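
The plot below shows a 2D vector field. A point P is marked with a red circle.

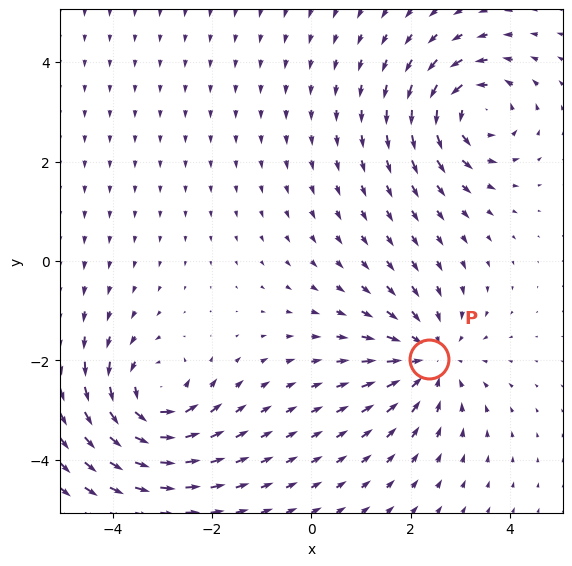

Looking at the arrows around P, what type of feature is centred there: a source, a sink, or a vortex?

sink

At P (2.4, -2.0) the arrows converge inward. Divergence about -4, curl ≈0 — negative divergence with near-zero curl is a sink.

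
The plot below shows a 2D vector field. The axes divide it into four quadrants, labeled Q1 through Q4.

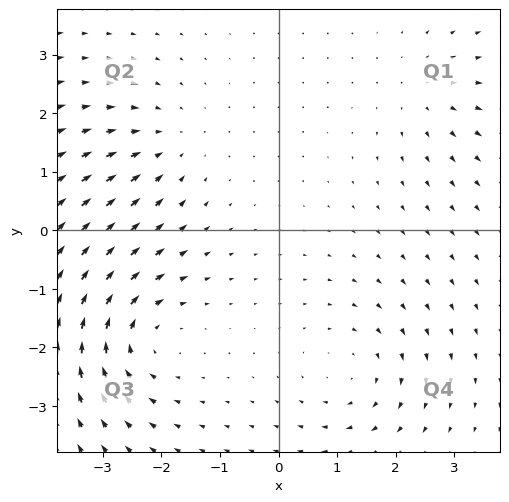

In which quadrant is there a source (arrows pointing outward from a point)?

Q1

The source sits at approximately (2.5, 2.3), which lies in quadrant Q1. The divergence there is about +3, positive as expected for a source.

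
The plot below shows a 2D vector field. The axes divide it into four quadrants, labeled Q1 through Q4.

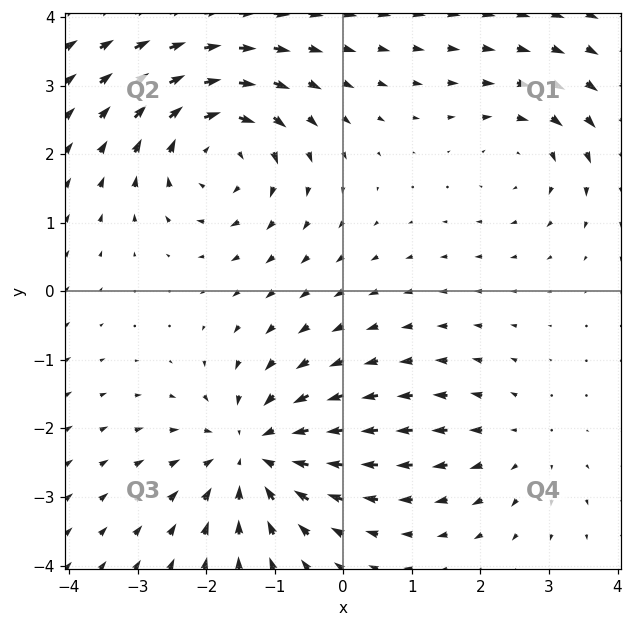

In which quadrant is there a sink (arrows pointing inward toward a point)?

The sink sits at approximately (-1.3, -2.4), which lies in quadrant Q3. The divergence there is about -5, negative as expected for a sink.

Q3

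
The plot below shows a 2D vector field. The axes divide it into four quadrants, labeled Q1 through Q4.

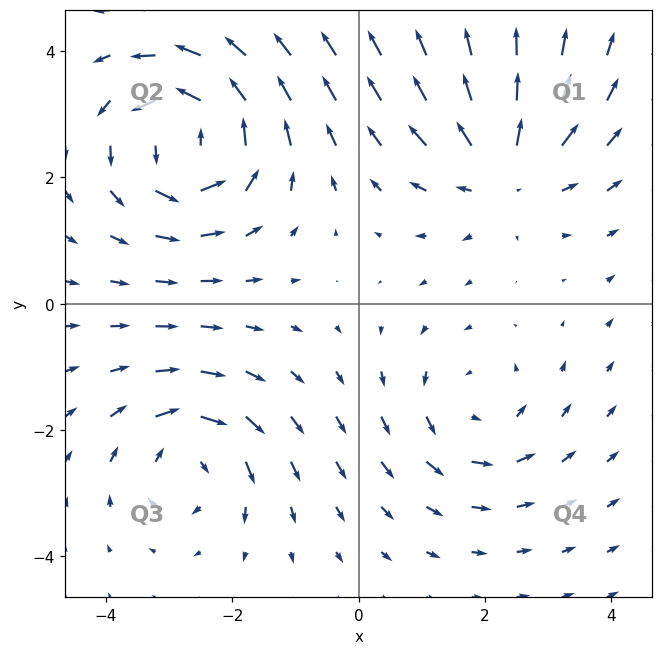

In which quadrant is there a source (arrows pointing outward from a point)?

Q1

The source sits at approximately (2.3, 2.1), which lies in quadrant Q1. The divergence there is about +4, positive as expected for a source.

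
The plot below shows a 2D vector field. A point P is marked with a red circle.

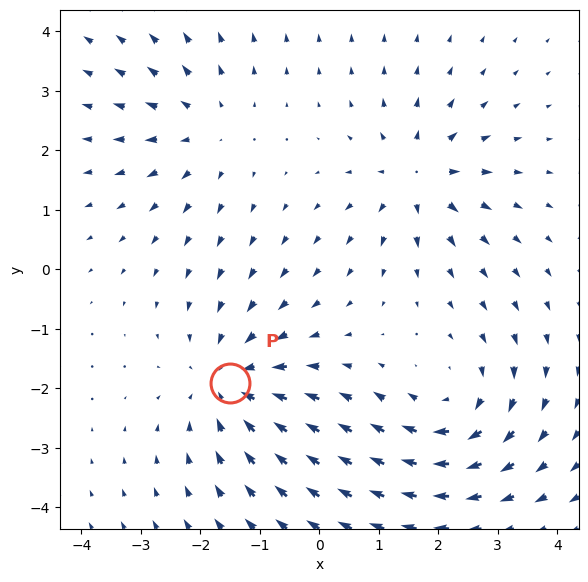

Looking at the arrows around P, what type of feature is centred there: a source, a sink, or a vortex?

At P (-1.5, -1.9) the arrows converge inward. Divergence about -4, curl ≈0 — negative divergence with near-zero curl is a sink.

sink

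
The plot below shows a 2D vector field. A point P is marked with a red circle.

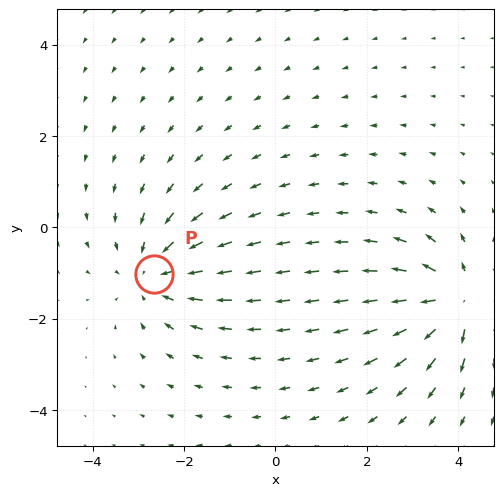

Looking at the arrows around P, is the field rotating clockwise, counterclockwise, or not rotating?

Near P at (-2.7, -1.0) the arrows show no circulation. The curl there is ≈0.

not rotating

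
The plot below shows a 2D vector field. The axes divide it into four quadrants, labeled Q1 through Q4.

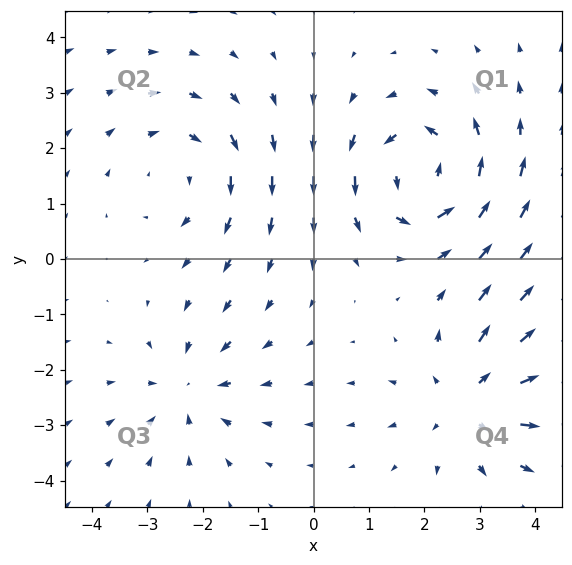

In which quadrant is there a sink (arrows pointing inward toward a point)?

The sink sits at approximately (-2.3, -2.3), which lies in quadrant Q3. The divergence there is about -3, negative as expected for a sink.

Q3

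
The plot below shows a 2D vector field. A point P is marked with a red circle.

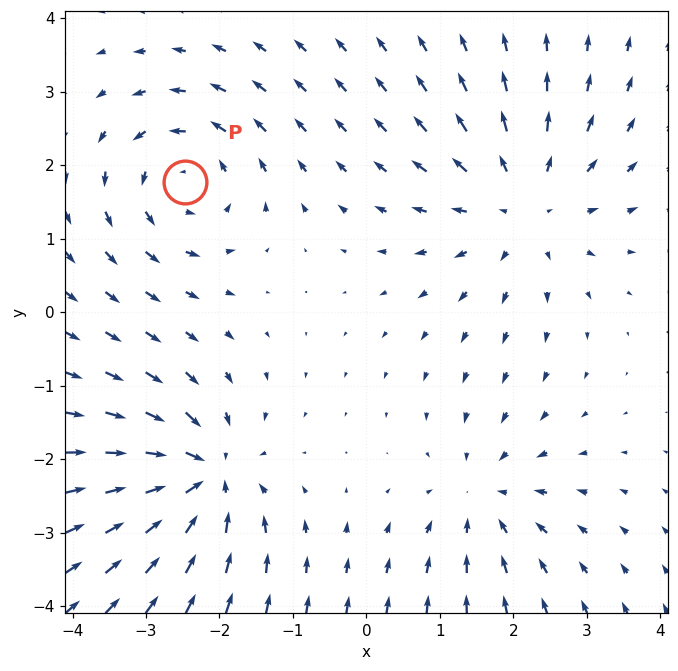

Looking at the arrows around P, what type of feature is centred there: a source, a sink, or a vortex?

At P (-2.5, 1.8) the arrows circulate counterclockwise. Divergence ≈0, curl about +4 — near-zero divergence with nonzero curl is a vortex.

vortex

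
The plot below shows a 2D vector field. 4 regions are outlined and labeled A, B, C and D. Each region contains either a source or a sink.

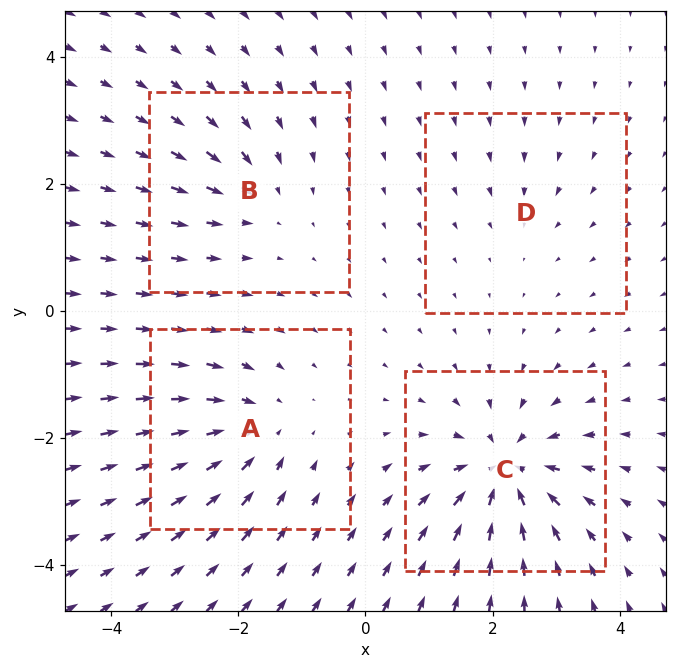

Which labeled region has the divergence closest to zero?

Divergence at each region's feature centre — A: about -6, B: about -4, C: about -9, D: about -2. Region D is closest to zero.

D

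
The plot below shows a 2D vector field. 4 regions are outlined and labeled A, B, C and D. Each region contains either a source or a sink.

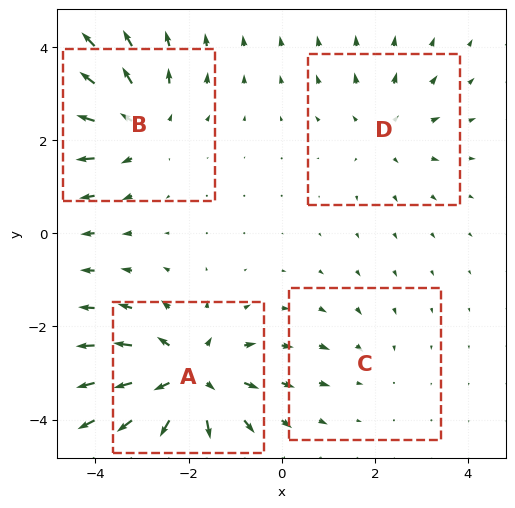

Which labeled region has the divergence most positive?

Divergence at each region's feature centre — A: about +6, B: about +5, C: about -2, D: about +3. Region A is most positive.

A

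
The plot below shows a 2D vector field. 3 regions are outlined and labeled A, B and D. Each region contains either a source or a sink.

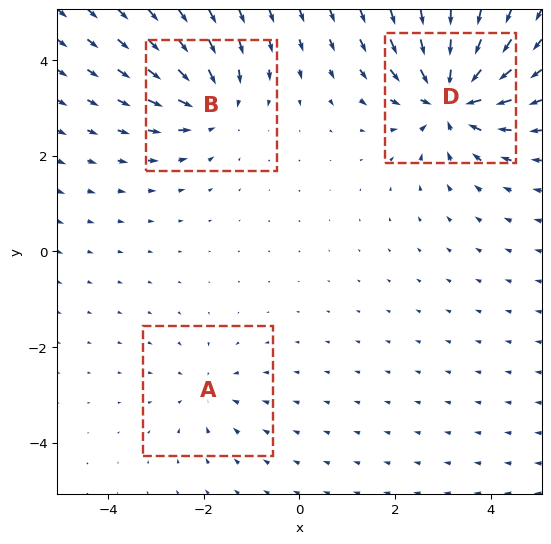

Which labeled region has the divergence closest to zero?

Divergence at each region's feature centre — A: about -2, B: about -4, D: about -6. Region A is closest to zero.

A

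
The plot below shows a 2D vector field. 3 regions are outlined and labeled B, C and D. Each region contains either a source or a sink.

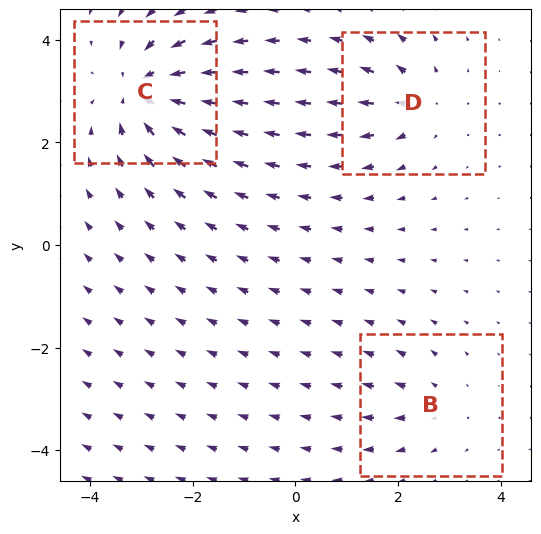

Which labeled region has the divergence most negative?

C

Divergence at each region's feature centre — B: about +2, C: about -6, D: about +3. Region C is most negative.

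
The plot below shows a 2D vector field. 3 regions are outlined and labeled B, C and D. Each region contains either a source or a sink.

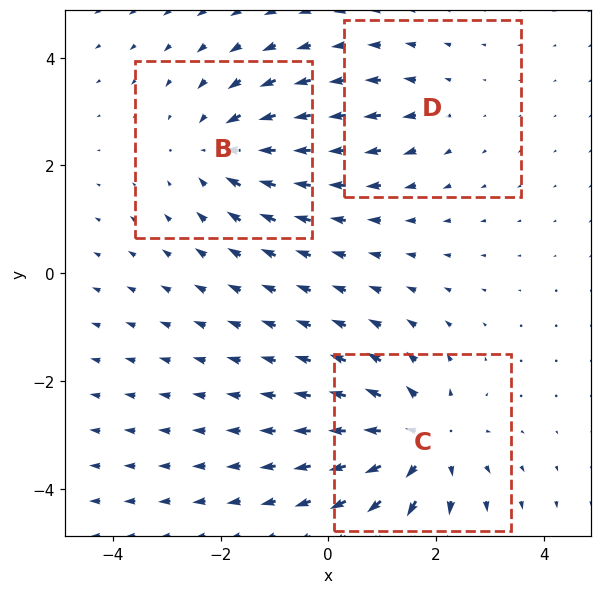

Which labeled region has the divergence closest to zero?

Divergence at each region's feature centre — B: about -3, C: about +4, D: about +2. Region D is closest to zero.

D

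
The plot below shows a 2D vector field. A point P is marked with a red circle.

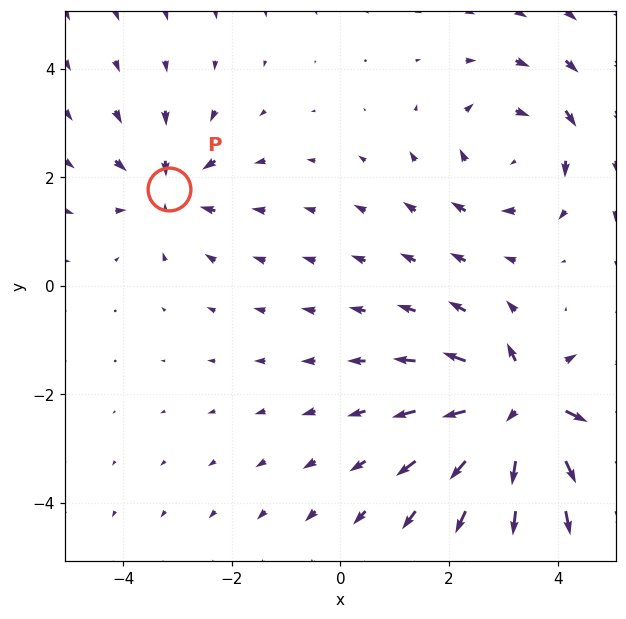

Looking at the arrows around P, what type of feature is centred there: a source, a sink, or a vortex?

At P (-3.2, 1.8) the arrows converge inward. Divergence about -4, curl ≈0 — negative divergence with near-zero curl is a sink.

sink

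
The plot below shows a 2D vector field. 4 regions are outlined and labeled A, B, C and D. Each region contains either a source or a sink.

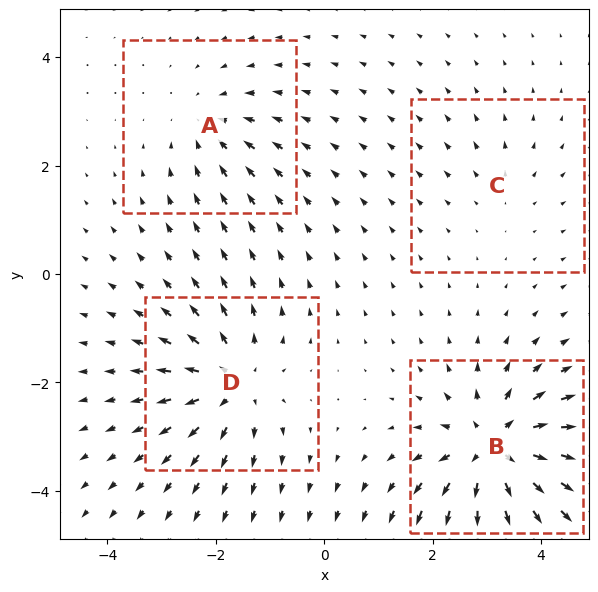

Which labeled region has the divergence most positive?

Divergence at each region's feature centre — A: about -3, B: about +8, C: about +2, D: about +6. Region B is most positive.

B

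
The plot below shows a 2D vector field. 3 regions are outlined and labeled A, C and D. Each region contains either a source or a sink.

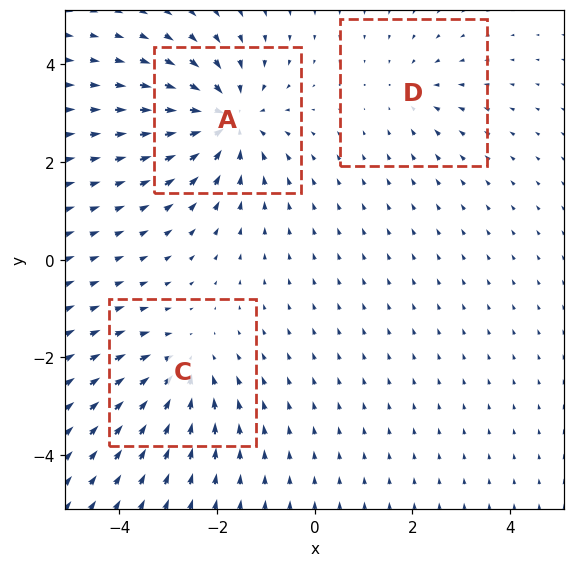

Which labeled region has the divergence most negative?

A

Divergence at each region's feature centre — A: about -5, C: about -3, D: about -2. Region A is most negative.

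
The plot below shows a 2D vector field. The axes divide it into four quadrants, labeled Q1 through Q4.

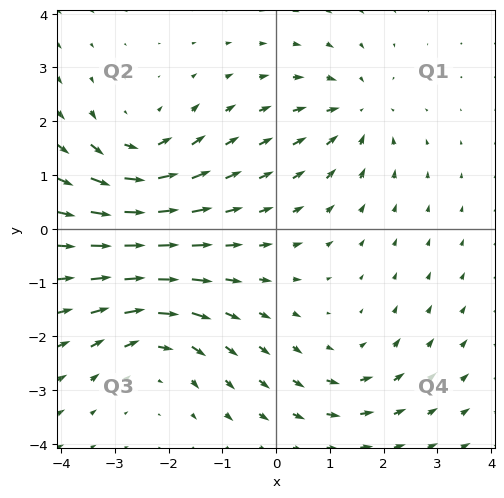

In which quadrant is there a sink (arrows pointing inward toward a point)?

The sink sits at approximately (1.5, 2.2), which lies in quadrant Q1. The divergence there is about -4, negative as expected for a sink.

Q1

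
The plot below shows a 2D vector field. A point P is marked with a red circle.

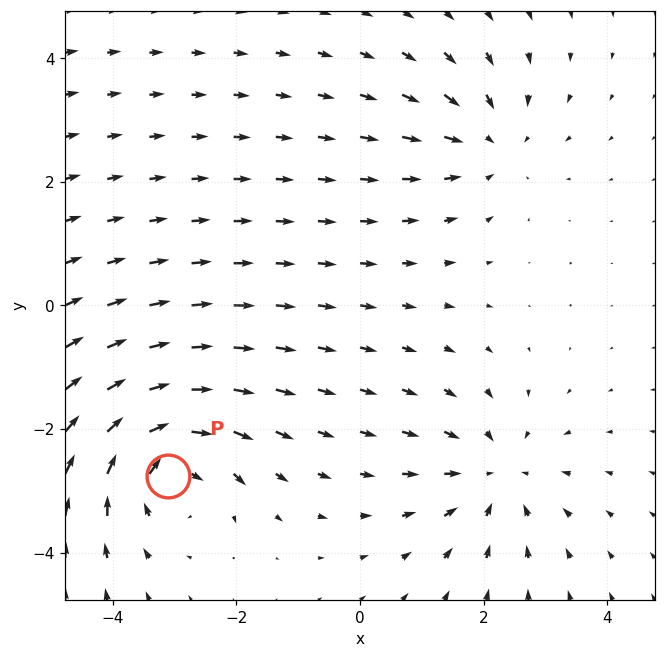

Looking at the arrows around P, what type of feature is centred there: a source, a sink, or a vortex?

vortex

At P (-3.1, -2.8) the arrows circulate clockwise. Divergence ≈0, curl about -6 — near-zero divergence with nonzero curl is a vortex.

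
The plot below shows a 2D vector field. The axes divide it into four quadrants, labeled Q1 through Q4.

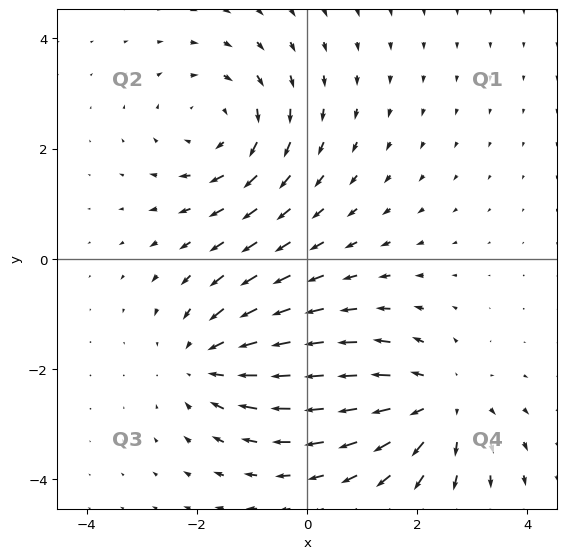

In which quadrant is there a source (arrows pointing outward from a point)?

The source sits at approximately (2.4, -2.6), which lies in quadrant Q4. The divergence there is about +4, positive as expected for a source.

Q4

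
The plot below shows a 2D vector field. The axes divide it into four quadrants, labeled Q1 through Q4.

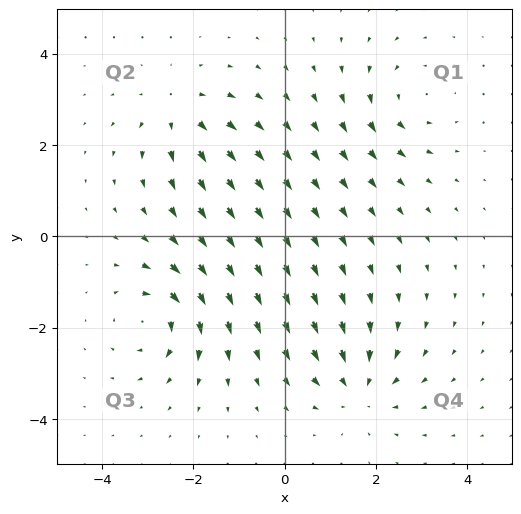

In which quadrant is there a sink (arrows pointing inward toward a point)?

The sink sits at approximately (1.6, -3.3), which lies in quadrant Q4. The divergence there is about -4, negative as expected for a sink.

Q4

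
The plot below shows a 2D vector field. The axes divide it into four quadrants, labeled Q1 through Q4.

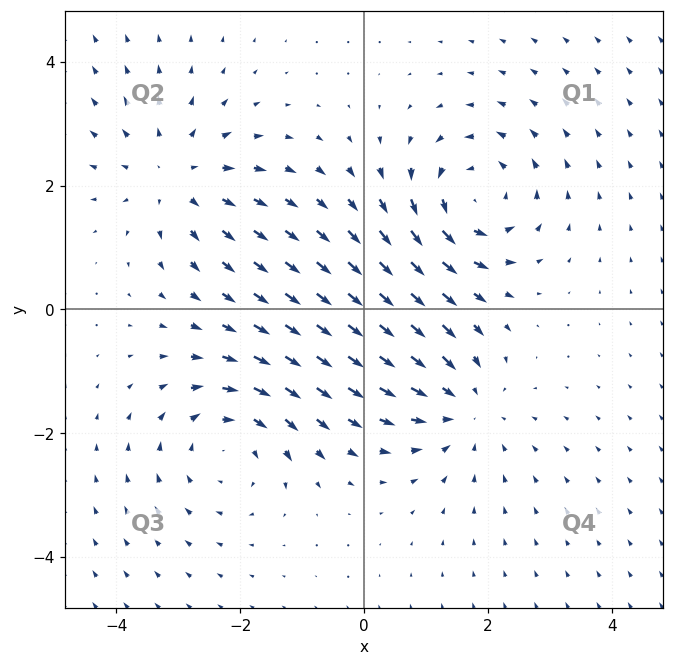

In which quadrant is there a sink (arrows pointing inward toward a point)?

The sink sits at approximately (1.6, -1.6), which lies in quadrant Q4. The divergence there is about -3, negative as expected for a sink.

Q4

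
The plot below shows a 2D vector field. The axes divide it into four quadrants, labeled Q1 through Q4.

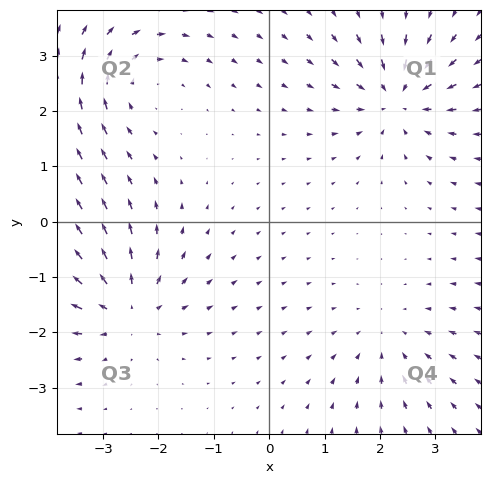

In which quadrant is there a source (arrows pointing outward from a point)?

The source sits at approximately (-2.6, -1.6), which lies in quadrant Q3. The divergence there is about +5, positive as expected for a source.

Q3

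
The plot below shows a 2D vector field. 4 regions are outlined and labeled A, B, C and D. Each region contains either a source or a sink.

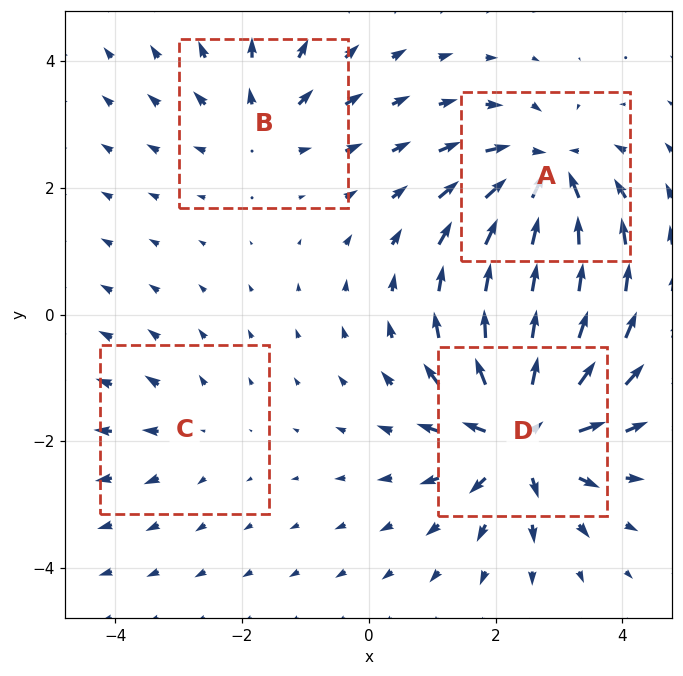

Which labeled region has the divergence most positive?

D

Divergence at each region's feature centre — A: about -6, B: about +4, C: about +2, D: about +8. Region D is most positive.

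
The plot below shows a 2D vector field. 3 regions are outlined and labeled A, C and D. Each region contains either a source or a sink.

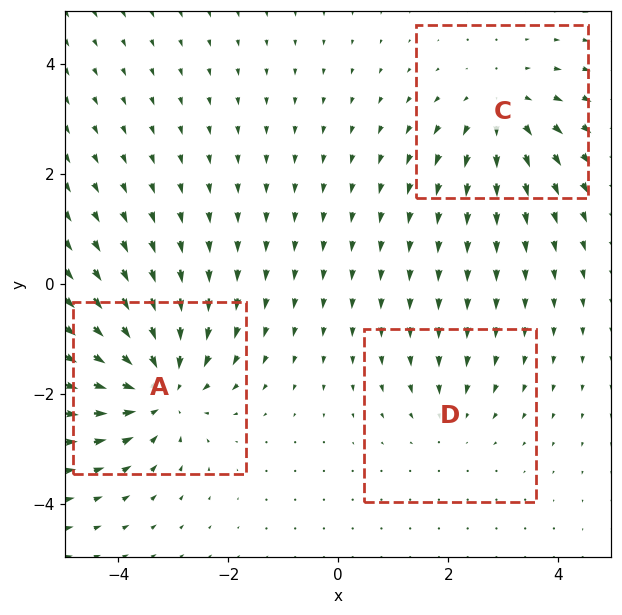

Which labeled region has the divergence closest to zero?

D

Divergence at each region's feature centre — A: about -4, C: about +3, D: about -2. Region D is closest to zero.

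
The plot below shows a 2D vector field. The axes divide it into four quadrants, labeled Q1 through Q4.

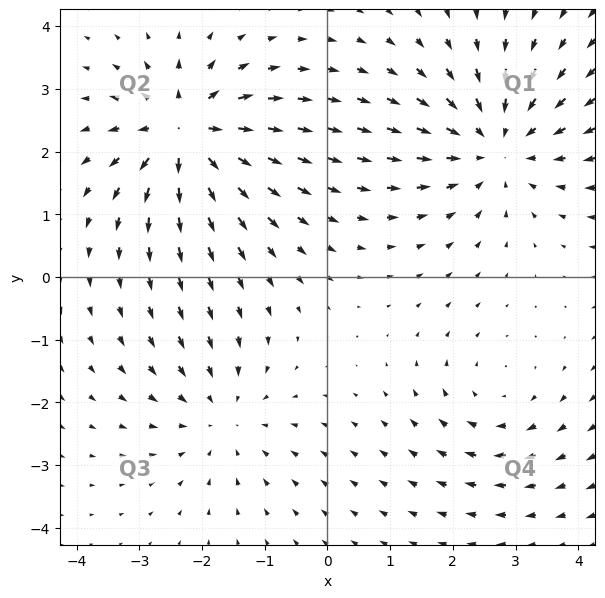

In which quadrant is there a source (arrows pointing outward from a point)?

Q2

The source sits at approximately (-2.2, 2.3), which lies in quadrant Q2. The divergence there is about +6, positive as expected for a source.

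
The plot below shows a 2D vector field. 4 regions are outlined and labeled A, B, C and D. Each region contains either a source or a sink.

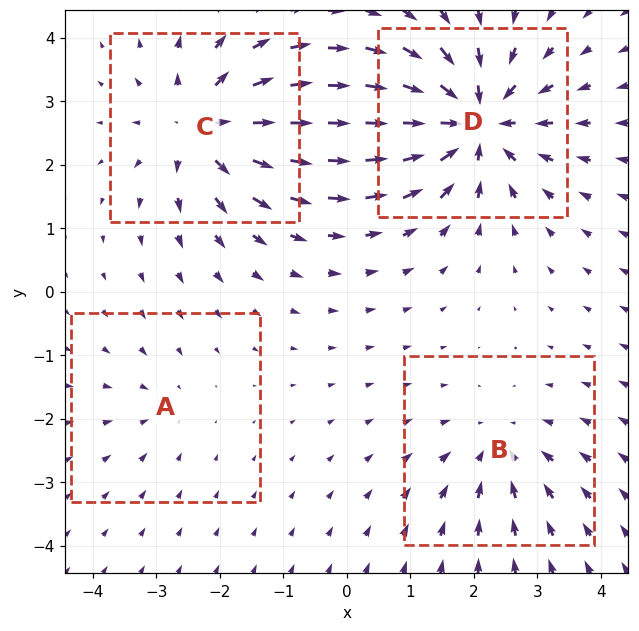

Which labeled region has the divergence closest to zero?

Divergence at each region's feature centre — A: about -2, B: about -4, C: about +6, D: about -7. Region A is closest to zero.

A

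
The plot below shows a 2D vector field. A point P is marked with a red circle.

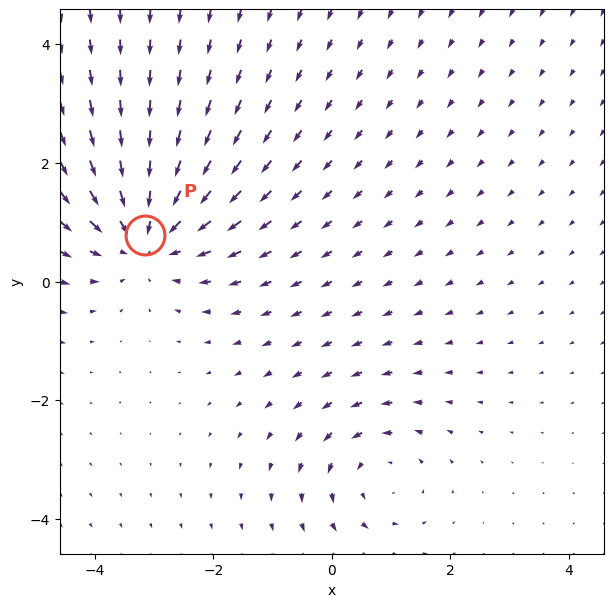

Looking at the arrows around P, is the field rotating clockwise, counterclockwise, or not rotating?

not rotating

Near P at (-3.2, 0.8) the arrows show no circulation. The curl there is ≈0.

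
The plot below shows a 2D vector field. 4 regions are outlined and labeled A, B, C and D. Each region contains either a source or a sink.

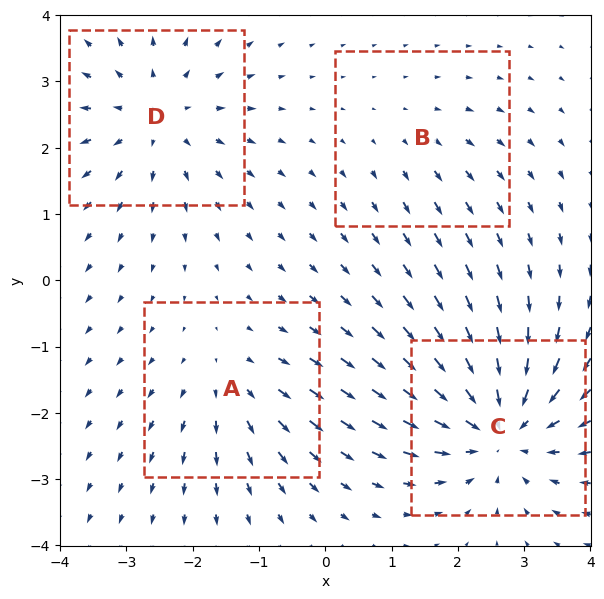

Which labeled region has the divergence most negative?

Divergence at each region's feature centre — A: about +3, B: about +2, C: about -6, D: about +5. Region C is most negative.

C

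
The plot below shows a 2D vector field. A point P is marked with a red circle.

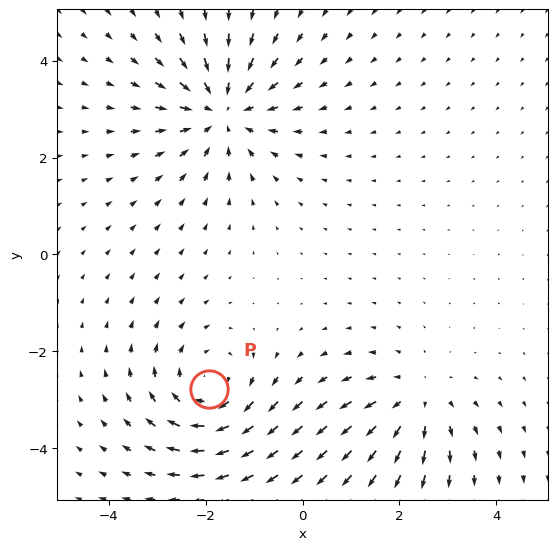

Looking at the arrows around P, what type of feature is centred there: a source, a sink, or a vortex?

At P (-1.9, -2.8) the arrows circulate clockwise. Divergence ≈0, curl about -4 — near-zero divergence with nonzero curl is a vortex.

vortex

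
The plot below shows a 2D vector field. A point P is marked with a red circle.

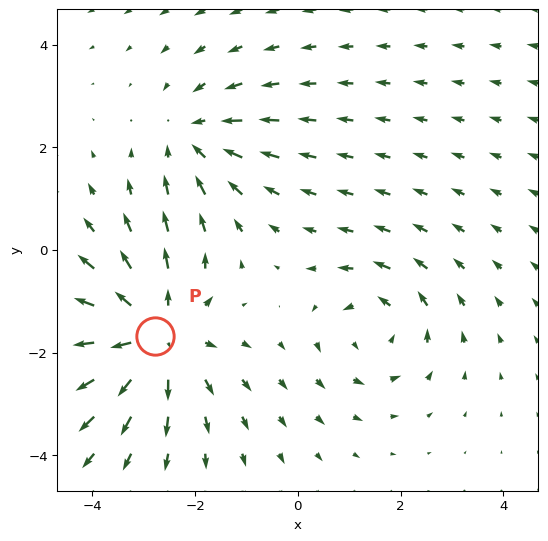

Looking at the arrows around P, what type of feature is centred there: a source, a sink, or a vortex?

source

At P (-2.8, -1.7) the arrows spread outward. Divergence about +4, curl ≈0 — positive divergence with near-zero curl is a source.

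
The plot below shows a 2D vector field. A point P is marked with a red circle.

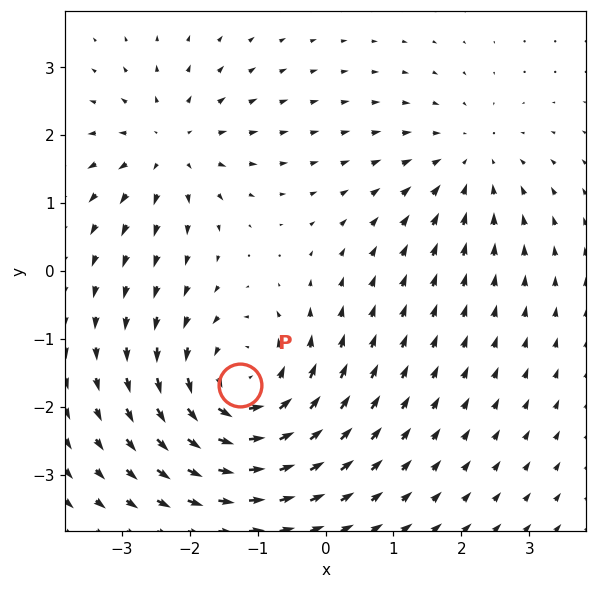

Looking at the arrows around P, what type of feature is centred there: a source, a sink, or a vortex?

At P (-1.3, -1.7) the arrows circulate counterclockwise. Divergence ≈0, curl about +5 — near-zero divergence with nonzero curl is a vortex.

vortex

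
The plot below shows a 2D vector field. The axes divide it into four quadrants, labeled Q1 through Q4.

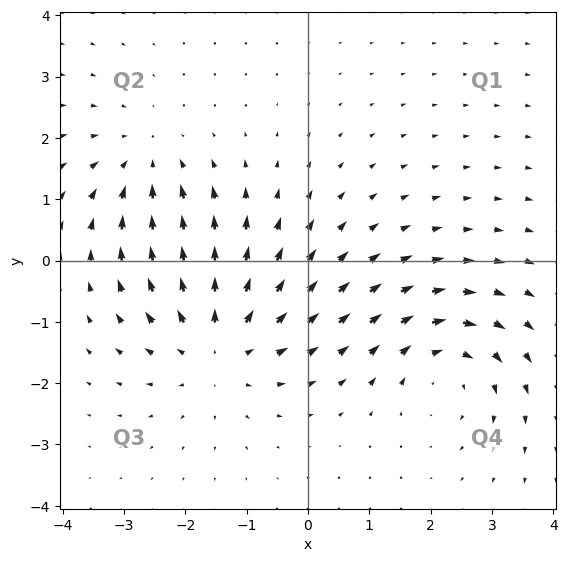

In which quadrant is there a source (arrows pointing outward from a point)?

Q3

The source sits at approximately (-1.5, -1.4), which lies in quadrant Q3. The divergence there is about +4, positive as expected for a source.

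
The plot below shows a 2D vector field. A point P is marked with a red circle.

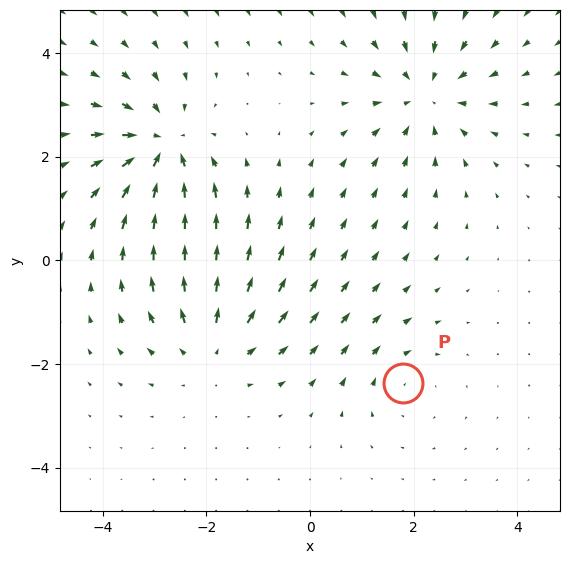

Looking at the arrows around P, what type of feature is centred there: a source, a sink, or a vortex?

At P (1.8, -2.4) the arrows circulate clockwise. Divergence ≈0, curl about -2 — near-zero divergence with nonzero curl is a vortex.

vortex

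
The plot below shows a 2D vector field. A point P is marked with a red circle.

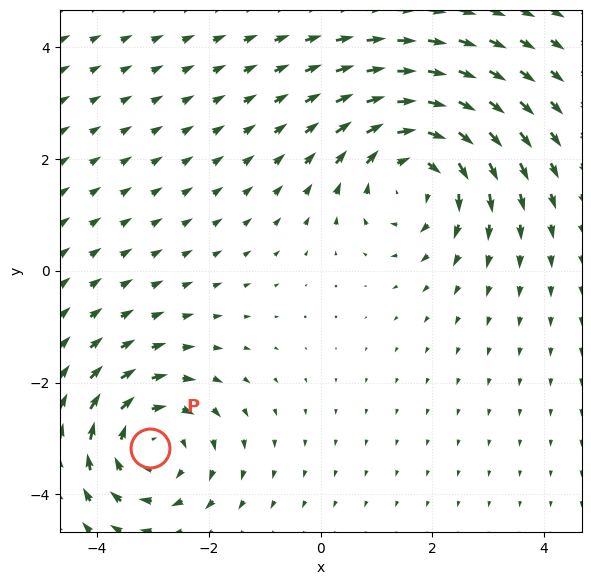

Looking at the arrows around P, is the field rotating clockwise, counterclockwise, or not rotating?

Near P at (-3.1, -3.2) the arrows circulate clockwise. The curl (z-component) there is about -3; negative curl means clockwise rotation.

clockwise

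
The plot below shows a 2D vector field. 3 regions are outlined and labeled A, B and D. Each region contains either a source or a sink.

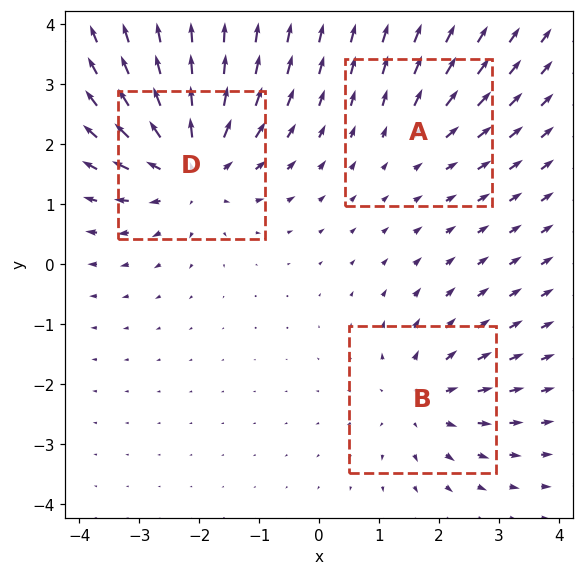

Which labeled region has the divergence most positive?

Divergence at each region's feature centre — A: about +2, B: about +3, D: about +5. Region D is most positive.

D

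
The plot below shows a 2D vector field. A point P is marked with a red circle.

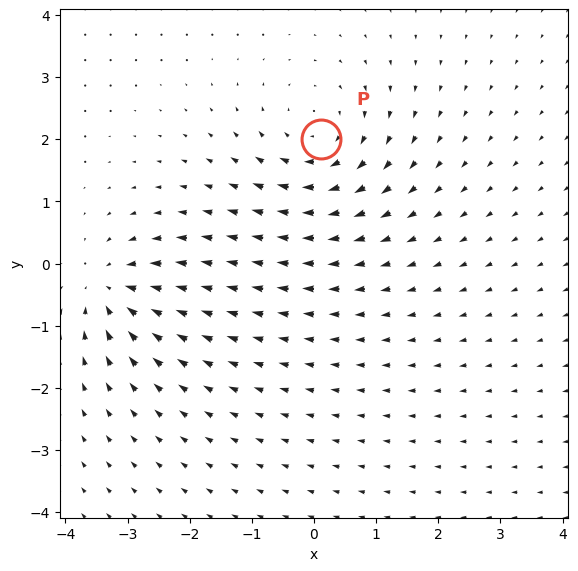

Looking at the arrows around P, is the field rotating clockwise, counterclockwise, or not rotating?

Near P at (0.1, 2.0) the arrows circulate clockwise. The curl (z-component) there is about -4; negative curl means clockwise rotation.

clockwise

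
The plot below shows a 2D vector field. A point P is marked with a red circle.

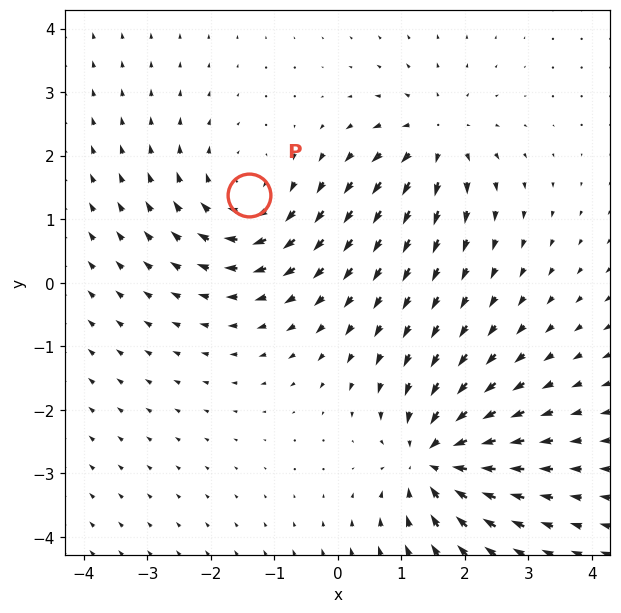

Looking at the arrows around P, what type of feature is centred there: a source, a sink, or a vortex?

At P (-1.4, 1.4) the arrows circulate clockwise. Divergence ≈0, curl about -4 — near-zero divergence with nonzero curl is a vortex.

vortex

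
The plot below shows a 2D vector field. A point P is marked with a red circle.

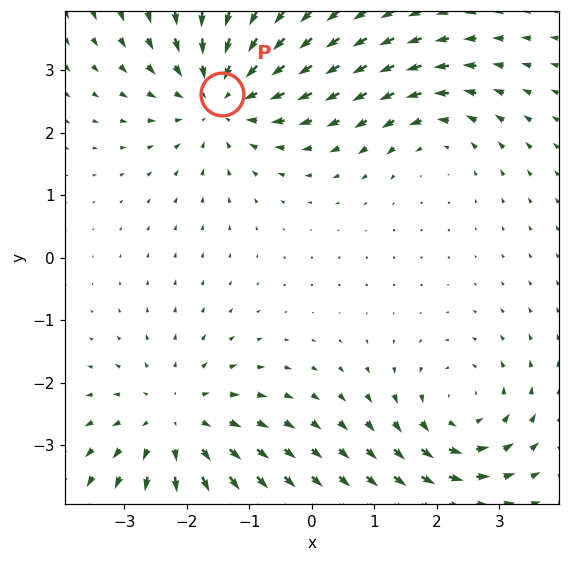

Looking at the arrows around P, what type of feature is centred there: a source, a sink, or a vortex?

sink

At P (-1.4, 2.6) the arrows converge inward. Divergence about -4, curl ≈0 — negative divergence with near-zero curl is a sink.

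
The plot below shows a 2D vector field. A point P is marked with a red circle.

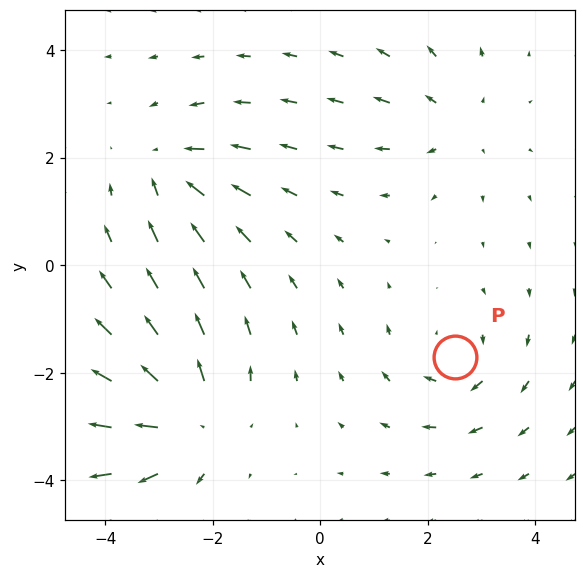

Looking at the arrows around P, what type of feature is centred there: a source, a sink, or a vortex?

At P (2.5, -1.7) the arrows circulate clockwise. Divergence ≈0, curl about -3 — near-zero divergence with nonzero curl is a vortex.

vortex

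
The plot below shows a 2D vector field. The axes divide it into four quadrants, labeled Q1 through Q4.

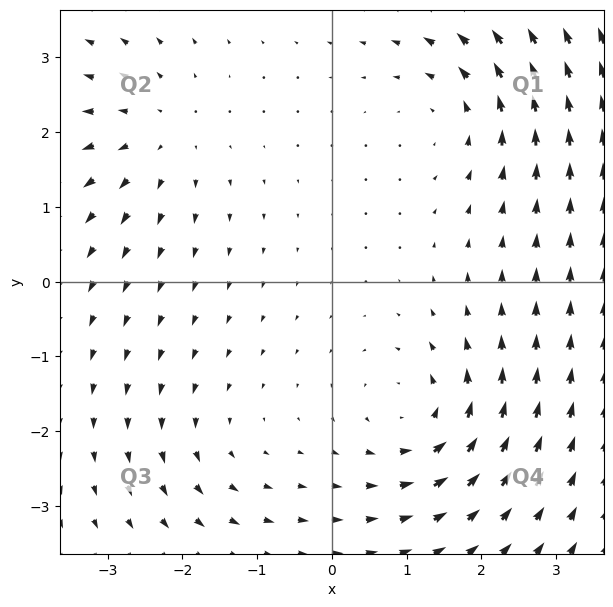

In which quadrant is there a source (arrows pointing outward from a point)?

The source sits at approximately (-2.3, 1.9), which lies in quadrant Q2. The divergence there is about +3, positive as expected for a source.

Q2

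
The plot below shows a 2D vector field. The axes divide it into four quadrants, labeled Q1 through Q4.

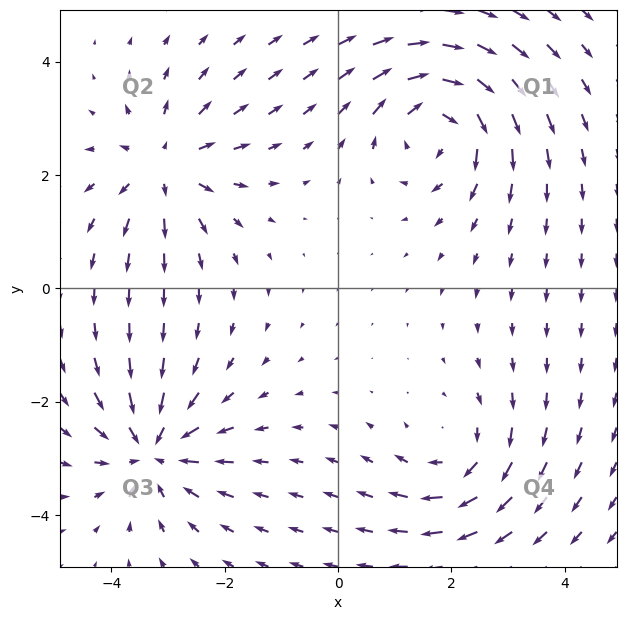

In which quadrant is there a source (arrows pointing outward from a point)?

Q2

The source sits at approximately (-3.1, 2.2), which lies in quadrant Q2. The divergence there is about +4, positive as expected for a source.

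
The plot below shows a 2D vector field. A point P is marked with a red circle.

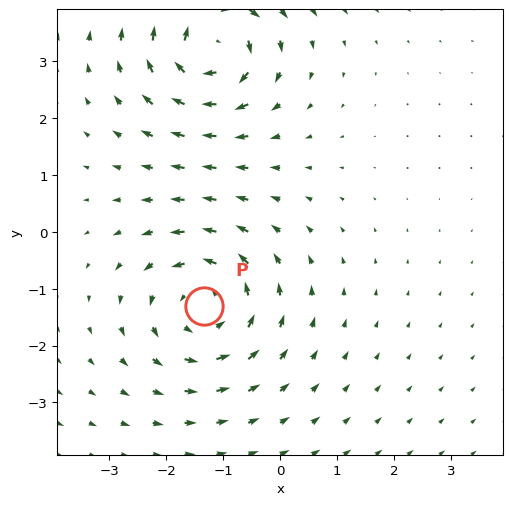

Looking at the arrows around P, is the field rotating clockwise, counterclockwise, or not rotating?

counterclockwise

Near P at (-1.3, -1.3) the arrows circulate counterclockwise. The curl (z-component) there is about +4; positive curl means counterclockwise rotation.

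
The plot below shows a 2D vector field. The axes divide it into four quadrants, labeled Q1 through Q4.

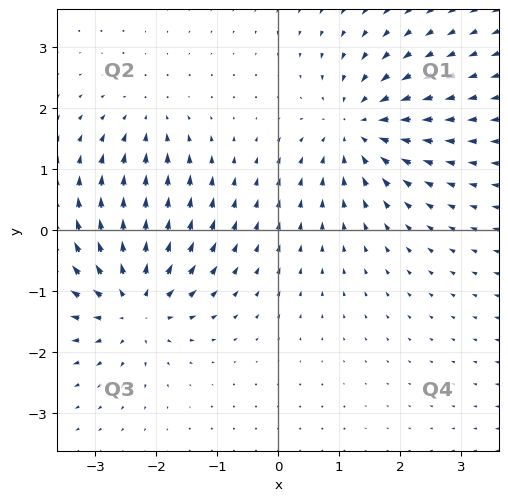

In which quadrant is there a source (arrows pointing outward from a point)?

The source sits at approximately (-2.4, -1.2), which lies in quadrant Q3. The divergence there is about +6, positive as expected for a source.

Q3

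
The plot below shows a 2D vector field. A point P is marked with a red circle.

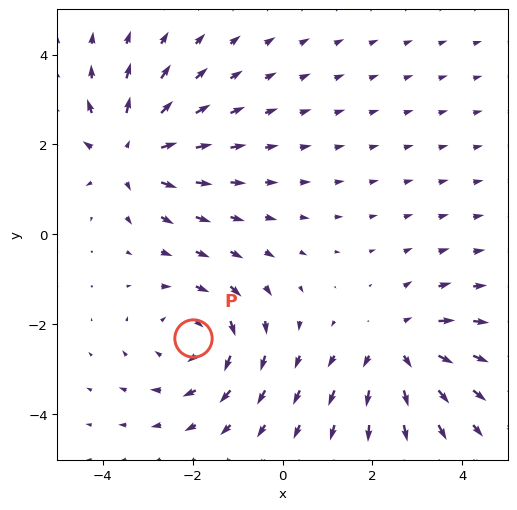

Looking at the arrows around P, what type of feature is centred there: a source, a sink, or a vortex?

At P (-2.0, -2.3) the arrows circulate clockwise. Divergence ≈0, curl about -4 — near-zero divergence with nonzero curl is a vortex.

vortex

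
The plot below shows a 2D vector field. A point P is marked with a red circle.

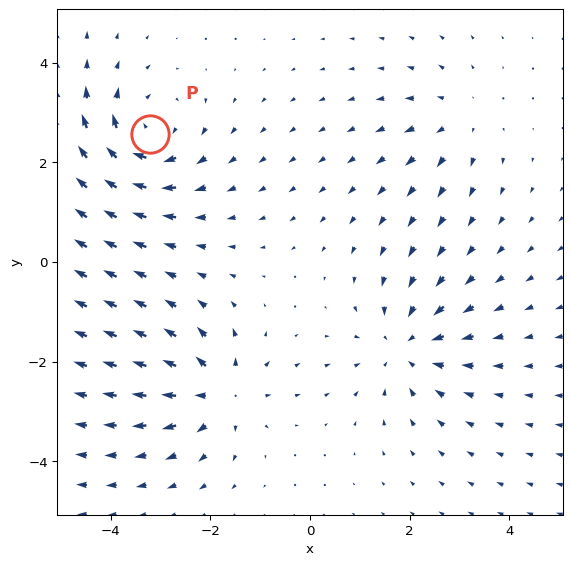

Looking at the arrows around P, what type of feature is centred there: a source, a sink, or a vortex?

At P (-3.2, 2.6) the arrows circulate clockwise. Divergence ≈0, curl about -5 — near-zero divergence with nonzero curl is a vortex.

vortex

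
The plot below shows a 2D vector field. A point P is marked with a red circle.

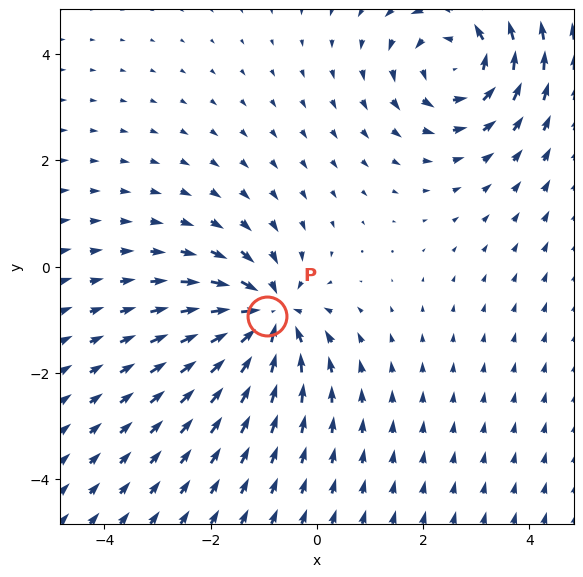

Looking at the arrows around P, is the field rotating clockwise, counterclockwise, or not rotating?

not rotating

Near P at (-0.9, -0.9) the arrows show no circulation. The curl there is ≈0.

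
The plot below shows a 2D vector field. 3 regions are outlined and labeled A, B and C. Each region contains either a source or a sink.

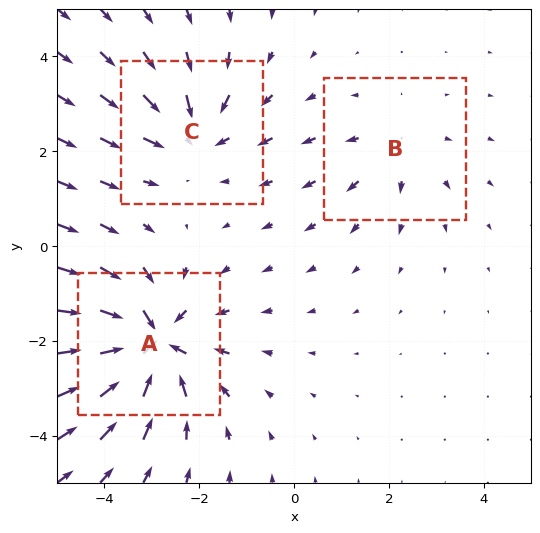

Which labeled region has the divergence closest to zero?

Divergence at each region's feature centre — A: about -5, B: about +2, C: about -3. Region B is closest to zero.

B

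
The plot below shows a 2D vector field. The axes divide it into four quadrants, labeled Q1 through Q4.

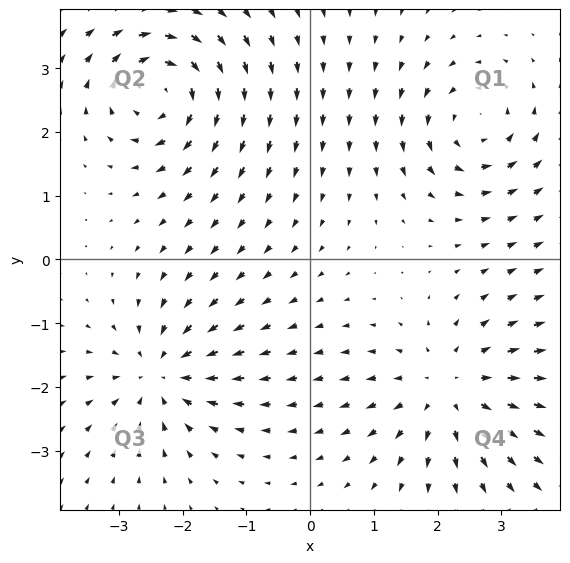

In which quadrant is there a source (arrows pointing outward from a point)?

Q4

The source sits at approximately (2.2, -2.0), which lies in quadrant Q4. The divergence there is about +4, positive as expected for a source.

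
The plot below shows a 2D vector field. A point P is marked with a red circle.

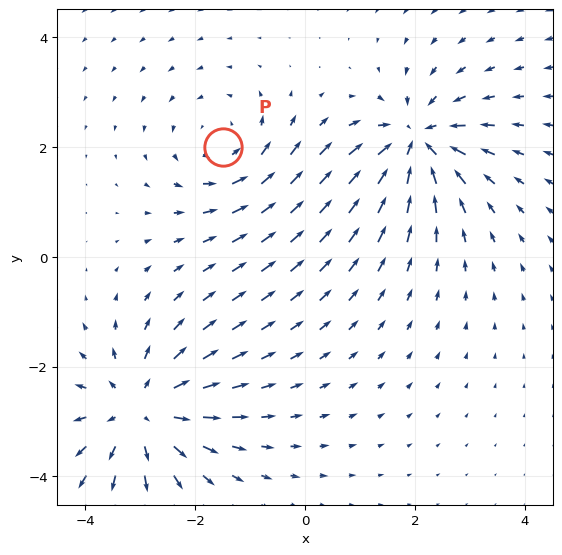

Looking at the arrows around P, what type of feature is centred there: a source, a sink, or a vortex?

vortex

At P (-1.5, 2.0) the arrows circulate counterclockwise. Divergence ≈0, curl about +3 — near-zero divergence with nonzero curl is a vortex.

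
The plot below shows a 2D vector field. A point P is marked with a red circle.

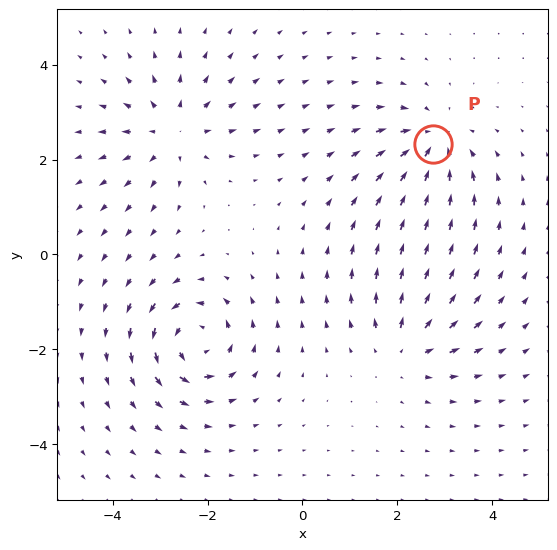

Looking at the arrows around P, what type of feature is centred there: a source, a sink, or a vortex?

sink

At P (2.8, 2.3) the arrows converge inward. Divergence about -5, curl ≈0 — negative divergence with near-zero curl is a sink.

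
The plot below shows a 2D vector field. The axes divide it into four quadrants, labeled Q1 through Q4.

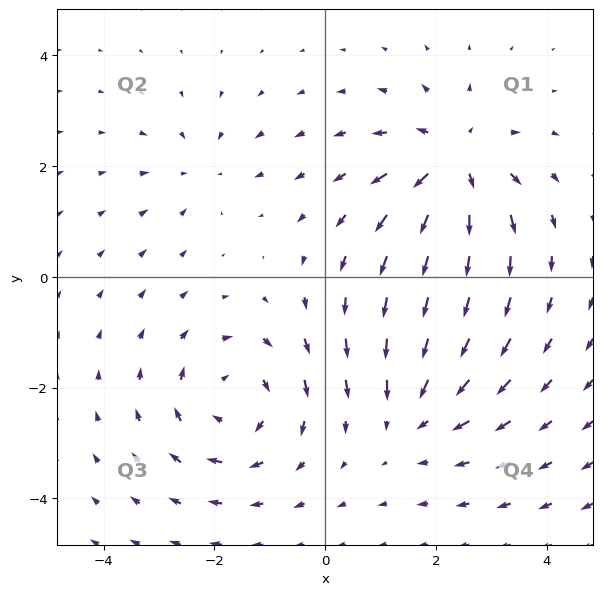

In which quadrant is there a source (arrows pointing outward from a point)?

Q1

The source sits at approximately (2.3, 2.1), which lies in quadrant Q1. The divergence there is about +5, positive as expected for a source.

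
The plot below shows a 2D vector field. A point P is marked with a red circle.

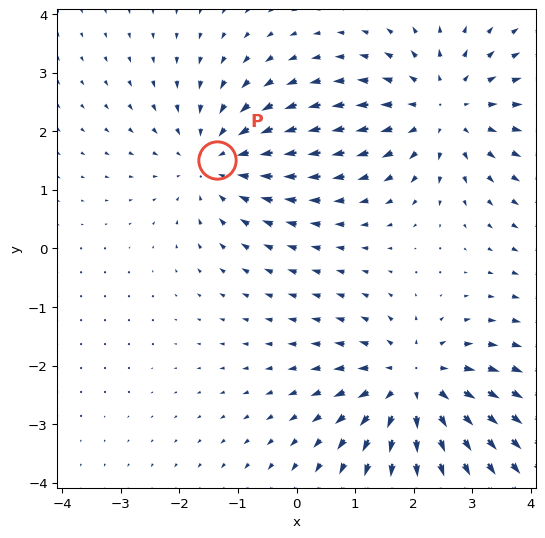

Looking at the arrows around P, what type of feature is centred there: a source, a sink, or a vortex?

sink

At P (-1.4, 1.5) the arrows converge inward. Divergence about -3, curl ≈0 — negative divergence with near-zero curl is a sink.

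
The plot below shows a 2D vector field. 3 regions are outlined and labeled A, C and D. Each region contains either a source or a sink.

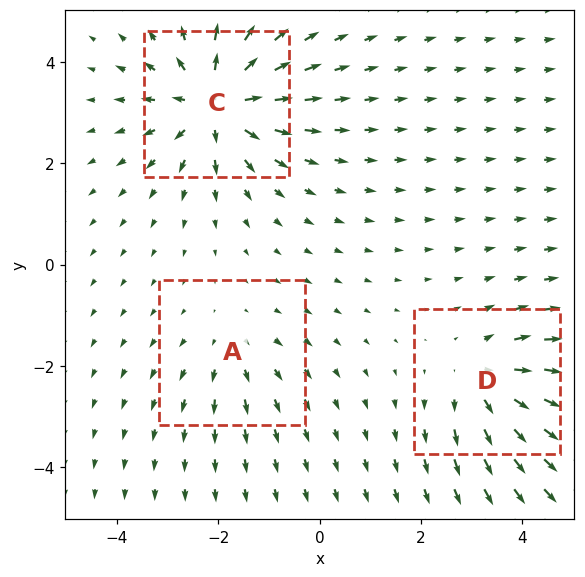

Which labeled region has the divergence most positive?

Divergence at each region's feature centre — A: about +2, C: about +5, D: about +4. Region C is most positive.

C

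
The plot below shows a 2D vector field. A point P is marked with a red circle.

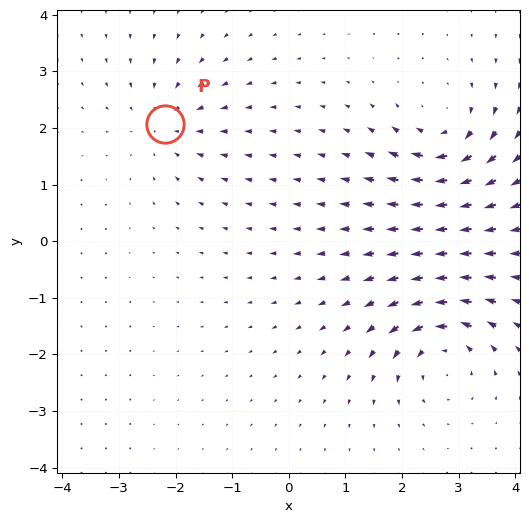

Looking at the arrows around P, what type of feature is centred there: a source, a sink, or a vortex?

sink

At P (-2.2, 2.1) the arrows converge inward. Divergence about -4, curl ≈0 — negative divergence with near-zero curl is a sink.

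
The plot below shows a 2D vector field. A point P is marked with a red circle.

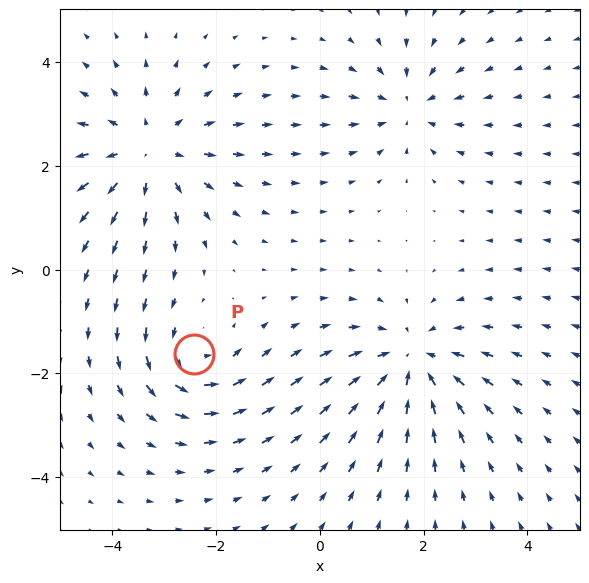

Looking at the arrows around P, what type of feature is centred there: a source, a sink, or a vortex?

vortex

At P (-2.4, -1.6) the arrows circulate counterclockwise. Divergence ≈0, curl about +4 — near-zero divergence with nonzero curl is a vortex.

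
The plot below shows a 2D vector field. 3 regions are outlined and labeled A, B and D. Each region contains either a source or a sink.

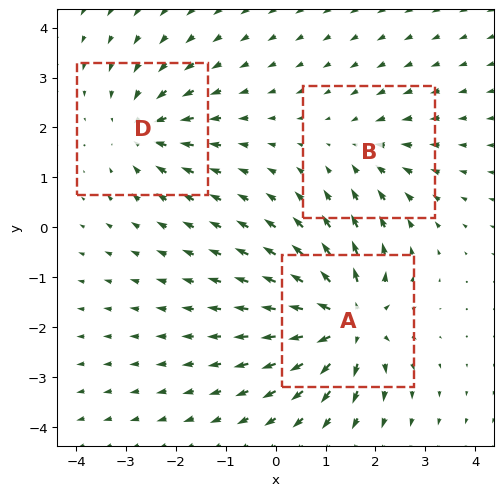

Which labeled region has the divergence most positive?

A

Divergence at each region's feature centre — A: about +6, B: about -2, D: about -3. Region A is most positive.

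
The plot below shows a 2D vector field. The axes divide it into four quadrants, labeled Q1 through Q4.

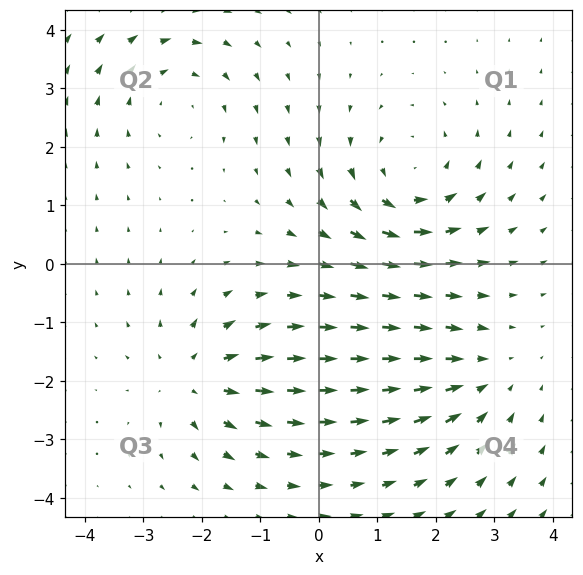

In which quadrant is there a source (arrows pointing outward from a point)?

Q3

The source sits at approximately (-2.1, -2.0), which lies in quadrant Q3. The divergence there is about +4, positive as expected for a source.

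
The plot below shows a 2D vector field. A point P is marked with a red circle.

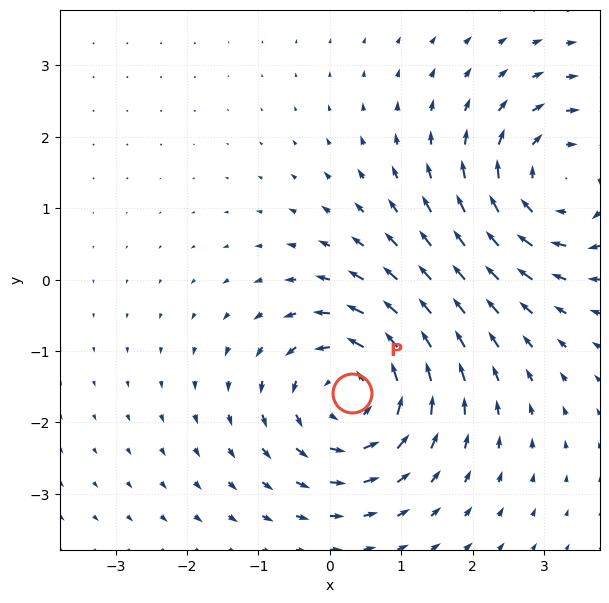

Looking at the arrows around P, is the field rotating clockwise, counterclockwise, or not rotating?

counterclockwise

Near P at (0.3, -1.6) the arrows circulate counterclockwise. The curl (z-component) there is about +4; positive curl means counterclockwise rotation.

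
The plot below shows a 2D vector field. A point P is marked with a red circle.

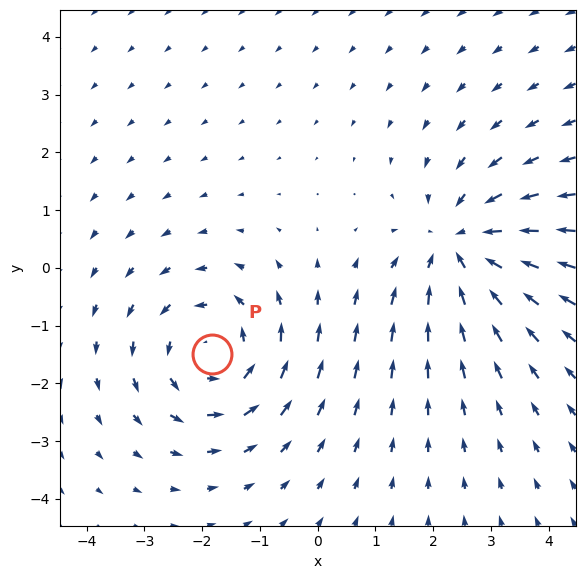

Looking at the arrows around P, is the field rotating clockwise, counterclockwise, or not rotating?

counterclockwise

Near P at (-1.8, -1.5) the arrows circulate counterclockwise. The curl (z-component) there is about +4; positive curl means counterclockwise rotation.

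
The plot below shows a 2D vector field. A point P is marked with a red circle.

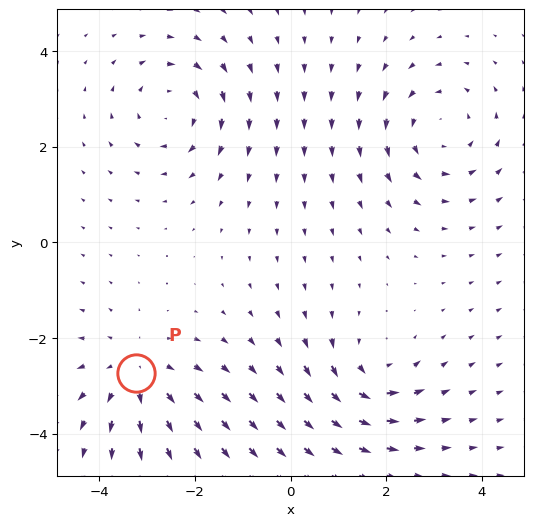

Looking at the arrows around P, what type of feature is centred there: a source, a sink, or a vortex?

source

At P (-3.2, -2.7) the arrows spread outward. Divergence about +4, curl ≈0 — positive divergence with near-zero curl is a source.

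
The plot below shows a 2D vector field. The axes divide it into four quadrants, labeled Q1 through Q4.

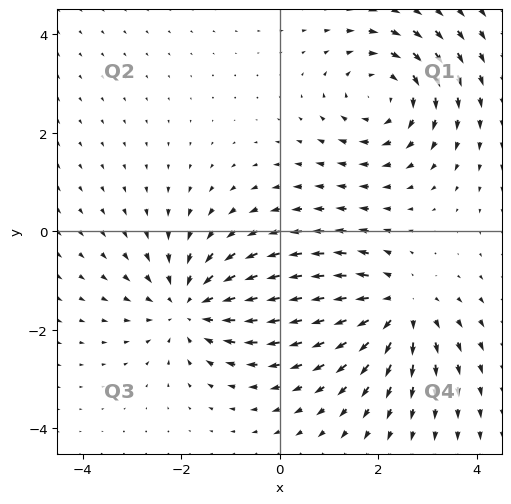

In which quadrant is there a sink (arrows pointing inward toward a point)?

Q3

The sink sits at approximately (-1.8, -1.5), which lies in quadrant Q3. The divergence there is about -3, negative as expected for a sink.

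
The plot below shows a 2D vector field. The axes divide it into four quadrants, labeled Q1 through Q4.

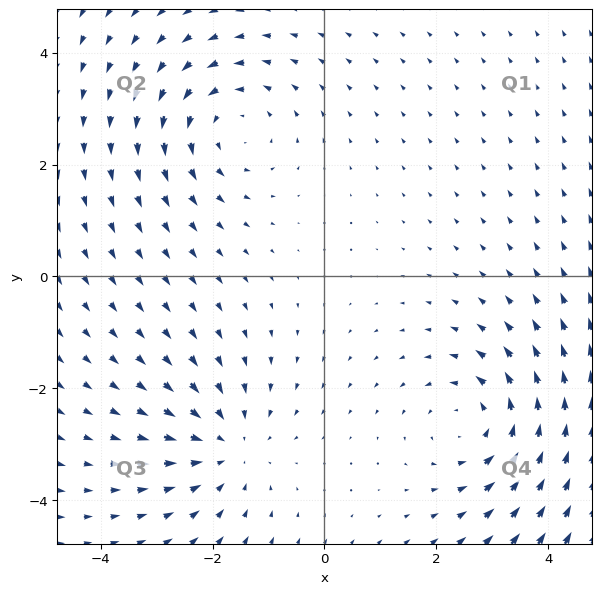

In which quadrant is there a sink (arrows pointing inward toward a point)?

The sink sits at approximately (-1.7, -3.0), which lies in quadrant Q3. The divergence there is about -3, negative as expected for a sink.

Q3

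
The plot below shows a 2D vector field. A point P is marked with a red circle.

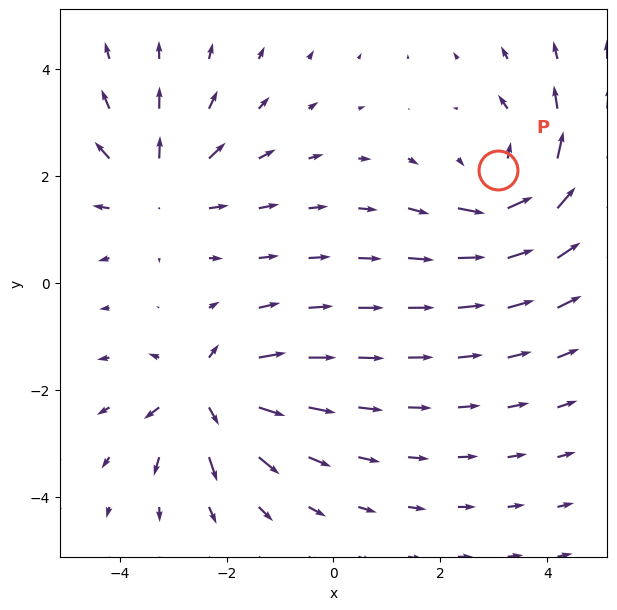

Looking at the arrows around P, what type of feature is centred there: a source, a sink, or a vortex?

At P (3.1, 2.1) the arrows circulate counterclockwise. Divergence ≈0, curl about +3 — near-zero divergence with nonzero curl is a vortex.

vortex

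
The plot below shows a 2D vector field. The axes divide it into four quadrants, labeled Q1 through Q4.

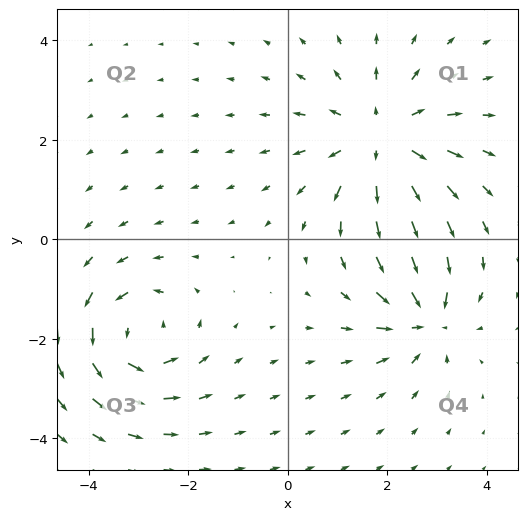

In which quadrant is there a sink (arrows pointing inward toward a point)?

Q4

The sink sits at approximately (2.8, -1.6), which lies in quadrant Q4. The divergence there is about -4, negative as expected for a sink.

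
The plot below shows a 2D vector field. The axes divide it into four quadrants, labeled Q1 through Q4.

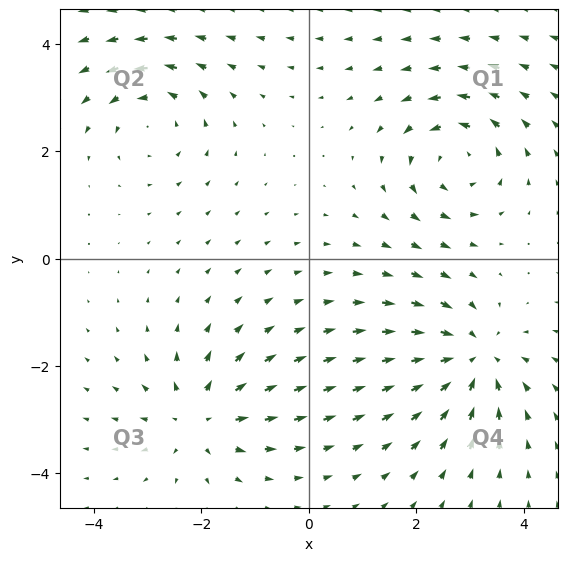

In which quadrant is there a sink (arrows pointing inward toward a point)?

Q4

The sink sits at approximately (3.1, -1.9), which lies in quadrant Q4. The divergence there is about -5, negative as expected for a sink.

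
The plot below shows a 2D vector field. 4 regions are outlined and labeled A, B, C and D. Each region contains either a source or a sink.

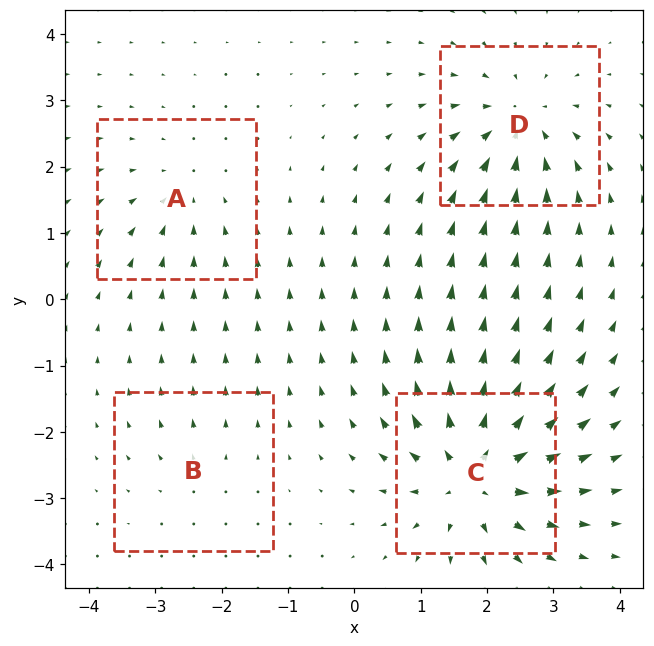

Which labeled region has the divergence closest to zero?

B

Divergence at each region's feature centre — A: about -4, B: about +2, C: about +9, D: about -6. Region B is closest to zero.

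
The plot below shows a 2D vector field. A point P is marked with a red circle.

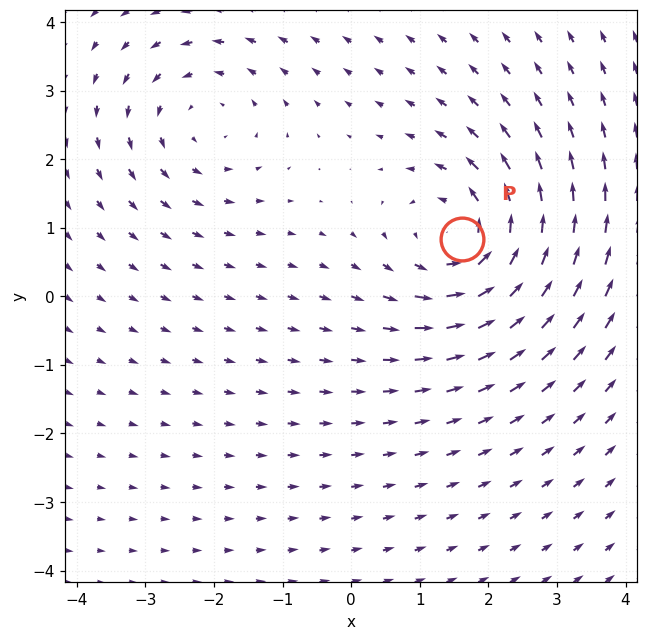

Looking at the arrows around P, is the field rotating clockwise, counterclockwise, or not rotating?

counterclockwise

Near P at (1.6, 0.8) the arrows circulate counterclockwise. The curl (z-component) there is about +5; positive curl means counterclockwise rotation.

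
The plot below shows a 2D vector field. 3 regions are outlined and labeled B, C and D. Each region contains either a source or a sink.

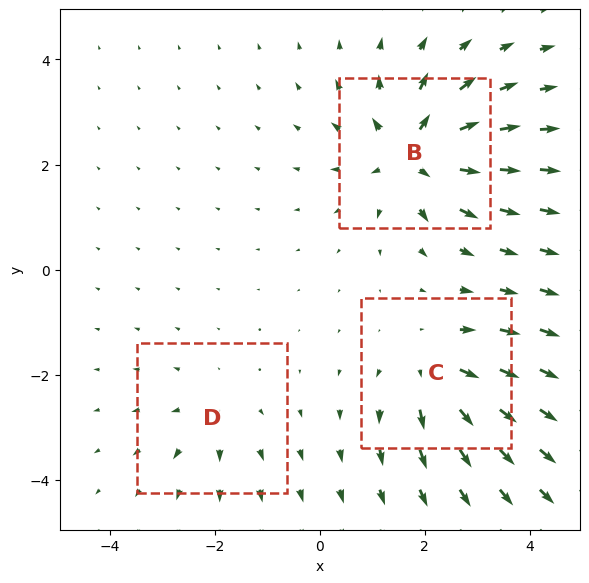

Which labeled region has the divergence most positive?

Divergence at each region's feature centre — B: about +6, C: about +4, D: about +2. Region B is most positive.

B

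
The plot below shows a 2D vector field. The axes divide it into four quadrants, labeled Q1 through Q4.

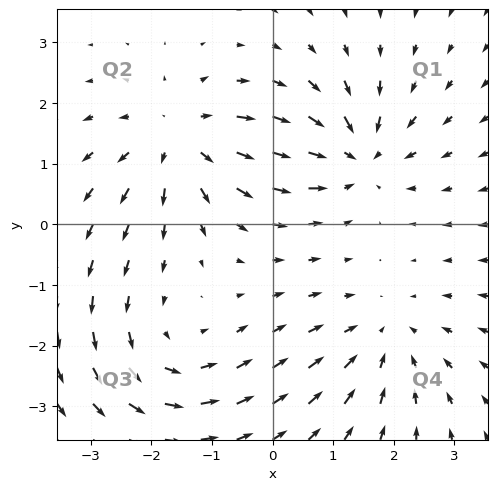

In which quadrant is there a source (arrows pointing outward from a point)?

The source sits at approximately (-1.5, 1.4), which lies in quadrant Q2. The divergence there is about +5, positive as expected for a source.

Q2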